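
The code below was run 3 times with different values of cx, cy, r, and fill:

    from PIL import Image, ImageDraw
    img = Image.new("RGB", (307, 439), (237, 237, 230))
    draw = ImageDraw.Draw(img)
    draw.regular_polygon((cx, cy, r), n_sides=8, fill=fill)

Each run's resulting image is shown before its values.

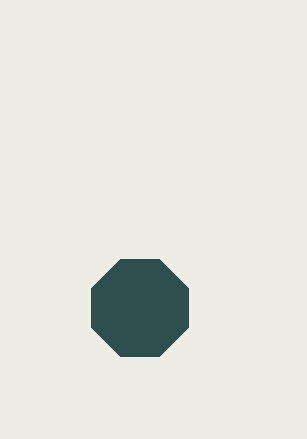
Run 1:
cx = 140
cy = 308
r = 52
fill = 'darkslategray'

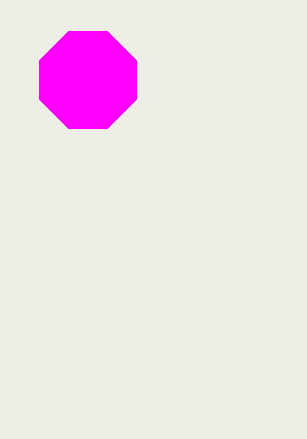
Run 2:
cx = 88; cy = 80; r = 52; fill = 'magenta'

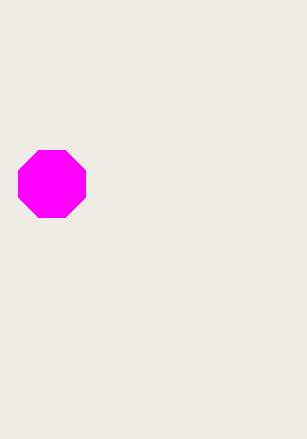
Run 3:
cx = 52
cy = 184
r = 36
fill = 'magenta'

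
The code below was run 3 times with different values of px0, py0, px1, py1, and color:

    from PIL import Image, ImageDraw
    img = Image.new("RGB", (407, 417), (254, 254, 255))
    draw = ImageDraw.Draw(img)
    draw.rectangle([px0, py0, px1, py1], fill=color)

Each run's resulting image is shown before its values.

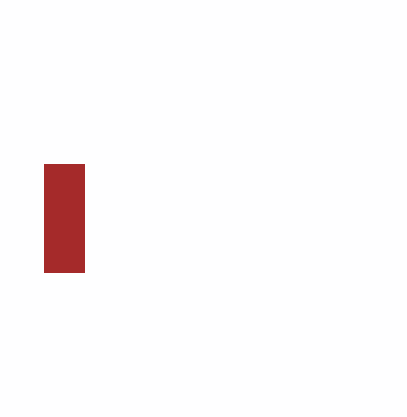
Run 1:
px0 = 44; py0 = 164; px1 = 84; py1 = 272; color = 'brown'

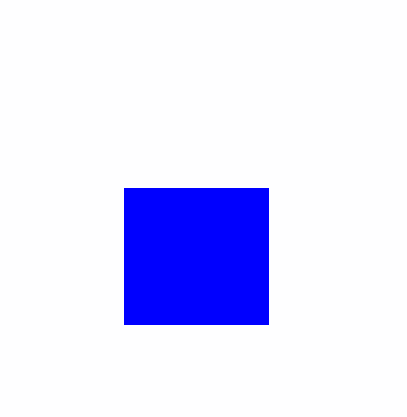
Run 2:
px0 = 124; py0 = 188; px1 = 268; py1 = 324; color = 'blue'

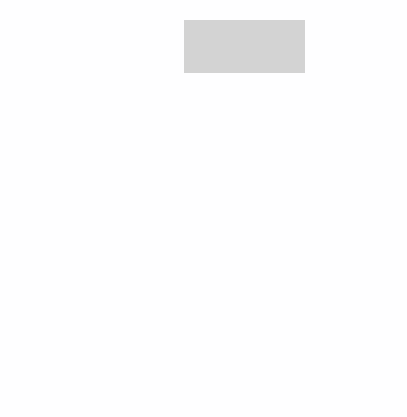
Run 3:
px0 = 184, py0 = 20, px1 = 304, py1 = 72, color = 'lightgray'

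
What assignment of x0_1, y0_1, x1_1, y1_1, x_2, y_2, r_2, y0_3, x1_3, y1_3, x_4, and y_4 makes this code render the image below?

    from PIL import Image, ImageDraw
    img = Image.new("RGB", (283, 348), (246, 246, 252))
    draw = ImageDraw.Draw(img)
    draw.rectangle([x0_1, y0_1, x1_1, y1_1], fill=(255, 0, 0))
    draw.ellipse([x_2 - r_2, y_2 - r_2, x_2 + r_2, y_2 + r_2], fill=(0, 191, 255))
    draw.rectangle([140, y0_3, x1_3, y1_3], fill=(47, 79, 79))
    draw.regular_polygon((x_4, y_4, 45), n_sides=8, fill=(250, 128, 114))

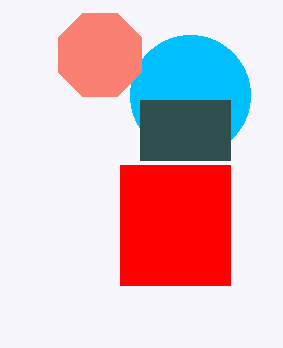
x0_1 = 120
y0_1 = 165
x1_1 = 230
y1_1 = 285
x_2 = 190
y_2 = 95
r_2 = 60
y0_3 = 100
x1_3 = 230
y1_3 = 160
x_4 = 100
y_4 = 55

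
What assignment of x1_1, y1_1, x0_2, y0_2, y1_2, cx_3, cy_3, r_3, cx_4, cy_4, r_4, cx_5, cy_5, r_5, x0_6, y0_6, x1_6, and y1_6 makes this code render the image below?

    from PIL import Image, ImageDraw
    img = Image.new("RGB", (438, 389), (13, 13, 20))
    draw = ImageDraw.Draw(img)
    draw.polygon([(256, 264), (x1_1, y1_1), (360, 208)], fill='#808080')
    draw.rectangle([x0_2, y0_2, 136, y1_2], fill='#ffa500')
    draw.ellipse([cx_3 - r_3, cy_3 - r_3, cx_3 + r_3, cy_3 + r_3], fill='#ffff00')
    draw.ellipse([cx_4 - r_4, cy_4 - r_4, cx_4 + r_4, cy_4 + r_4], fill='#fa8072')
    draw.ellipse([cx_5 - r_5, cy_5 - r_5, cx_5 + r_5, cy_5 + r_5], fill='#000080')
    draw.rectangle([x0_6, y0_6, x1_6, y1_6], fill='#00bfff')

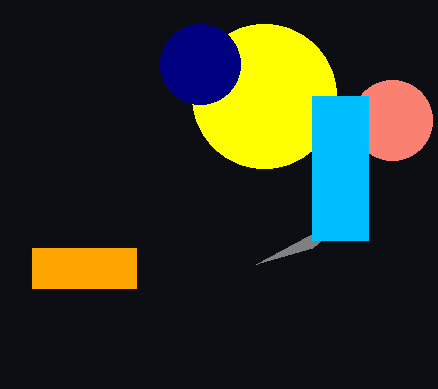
x1_1 = 312
y1_1 = 248
x0_2 = 32
y0_2 = 248
y1_2 = 288
cx_3 = 264
cy_3 = 96
r_3 = 72
cx_4 = 392
cy_4 = 120
r_4 = 40
cx_5 = 200
cy_5 = 64
r_5 = 40
x0_6 = 312
y0_6 = 96
x1_6 = 368
y1_6 = 240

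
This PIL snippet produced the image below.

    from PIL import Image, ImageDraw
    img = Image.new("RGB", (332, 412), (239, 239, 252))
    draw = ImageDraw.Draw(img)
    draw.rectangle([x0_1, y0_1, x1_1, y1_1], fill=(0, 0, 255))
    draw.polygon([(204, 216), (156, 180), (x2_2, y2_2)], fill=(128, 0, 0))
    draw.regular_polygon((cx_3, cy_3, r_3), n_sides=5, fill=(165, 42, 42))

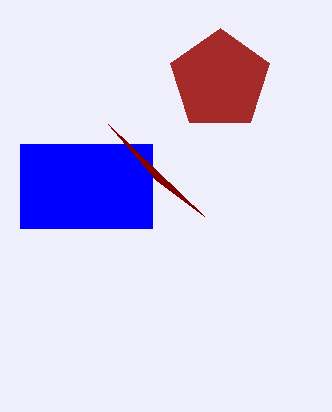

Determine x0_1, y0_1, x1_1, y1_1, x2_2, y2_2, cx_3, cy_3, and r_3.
x0_1 = 20; y0_1 = 144; x1_1 = 152; y1_1 = 228; x2_2 = 108; y2_2 = 124; cx_3 = 220; cy_3 = 80; r_3 = 52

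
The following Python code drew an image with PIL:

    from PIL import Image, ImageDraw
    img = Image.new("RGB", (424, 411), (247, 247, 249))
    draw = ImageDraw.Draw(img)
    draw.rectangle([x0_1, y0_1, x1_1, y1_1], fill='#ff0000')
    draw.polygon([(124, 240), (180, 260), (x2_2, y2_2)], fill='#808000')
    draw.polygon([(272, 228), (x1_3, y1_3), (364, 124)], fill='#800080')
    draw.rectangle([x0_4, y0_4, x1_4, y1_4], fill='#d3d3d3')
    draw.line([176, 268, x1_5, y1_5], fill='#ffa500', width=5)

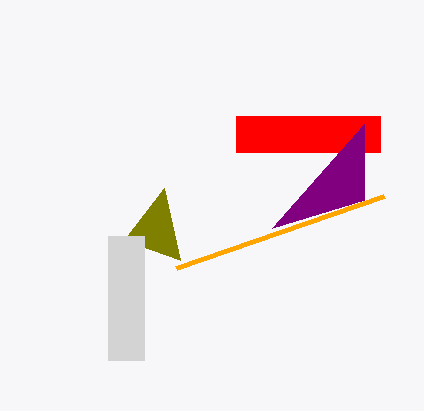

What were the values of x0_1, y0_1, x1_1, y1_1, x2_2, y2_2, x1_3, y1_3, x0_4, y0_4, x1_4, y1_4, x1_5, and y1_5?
x0_1 = 236
y0_1 = 116
x1_1 = 380
y1_1 = 152
x2_2 = 164
y2_2 = 188
x1_3 = 364
y1_3 = 200
x0_4 = 108
y0_4 = 236
x1_4 = 144
y1_4 = 360
x1_5 = 384
y1_5 = 196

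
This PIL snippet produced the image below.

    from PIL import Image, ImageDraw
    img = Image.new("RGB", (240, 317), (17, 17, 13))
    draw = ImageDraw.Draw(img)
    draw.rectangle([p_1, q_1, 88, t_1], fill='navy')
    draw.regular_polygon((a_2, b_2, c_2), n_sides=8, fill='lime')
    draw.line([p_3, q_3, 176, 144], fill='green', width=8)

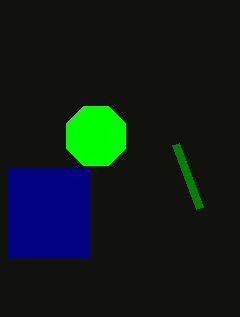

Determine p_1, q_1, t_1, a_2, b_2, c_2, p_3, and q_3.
p_1 = 8; q_1 = 168; t_1 = 256; a_2 = 96; b_2 = 136; c_2 = 32; p_3 = 200; q_3 = 208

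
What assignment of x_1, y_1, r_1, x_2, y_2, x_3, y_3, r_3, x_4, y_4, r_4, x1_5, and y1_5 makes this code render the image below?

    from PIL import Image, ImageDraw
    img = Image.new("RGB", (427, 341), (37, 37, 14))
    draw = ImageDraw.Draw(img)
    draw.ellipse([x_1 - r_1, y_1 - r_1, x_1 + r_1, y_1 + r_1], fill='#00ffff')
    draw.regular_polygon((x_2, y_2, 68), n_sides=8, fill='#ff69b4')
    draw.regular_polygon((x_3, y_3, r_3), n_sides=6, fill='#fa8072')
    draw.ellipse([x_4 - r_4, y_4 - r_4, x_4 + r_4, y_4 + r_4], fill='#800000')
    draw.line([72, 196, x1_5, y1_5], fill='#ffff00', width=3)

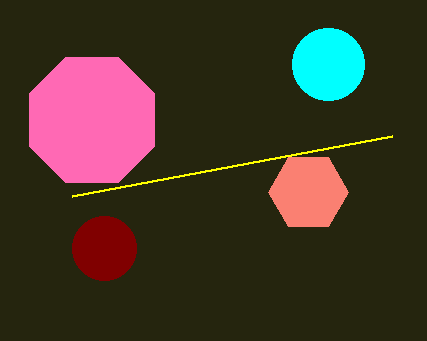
x_1 = 328
y_1 = 64
r_1 = 36
x_2 = 92
y_2 = 120
x_3 = 308
y_3 = 192
r_3 = 40
x_4 = 104
y_4 = 248
r_4 = 32
x1_5 = 392
y1_5 = 136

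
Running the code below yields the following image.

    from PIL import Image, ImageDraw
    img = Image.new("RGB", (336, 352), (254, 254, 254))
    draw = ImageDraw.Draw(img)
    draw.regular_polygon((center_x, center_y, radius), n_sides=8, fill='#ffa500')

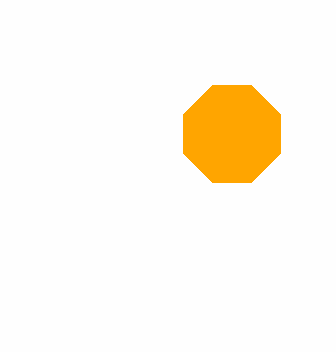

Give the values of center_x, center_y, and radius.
center_x = 232
center_y = 134
radius = 52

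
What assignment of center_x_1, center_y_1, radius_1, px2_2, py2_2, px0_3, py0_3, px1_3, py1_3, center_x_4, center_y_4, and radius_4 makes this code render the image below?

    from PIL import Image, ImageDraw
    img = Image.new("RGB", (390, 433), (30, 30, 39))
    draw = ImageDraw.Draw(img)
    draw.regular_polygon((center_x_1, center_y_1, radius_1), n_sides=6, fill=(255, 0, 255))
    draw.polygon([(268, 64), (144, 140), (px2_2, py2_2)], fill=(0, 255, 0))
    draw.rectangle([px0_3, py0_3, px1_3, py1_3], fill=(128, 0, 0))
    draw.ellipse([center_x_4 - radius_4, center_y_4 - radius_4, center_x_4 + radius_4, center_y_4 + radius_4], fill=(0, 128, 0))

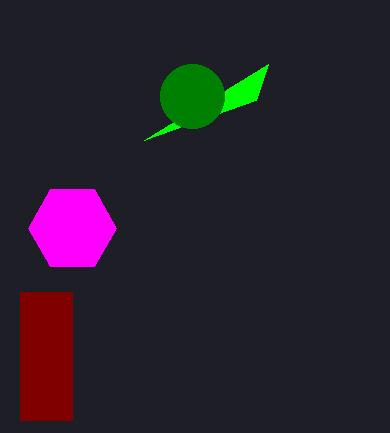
center_x_1 = 72
center_y_1 = 228
radius_1 = 44
px2_2 = 256
py2_2 = 100
px0_3 = 20
py0_3 = 292
px1_3 = 72
py1_3 = 420
center_x_4 = 192
center_y_4 = 96
radius_4 = 32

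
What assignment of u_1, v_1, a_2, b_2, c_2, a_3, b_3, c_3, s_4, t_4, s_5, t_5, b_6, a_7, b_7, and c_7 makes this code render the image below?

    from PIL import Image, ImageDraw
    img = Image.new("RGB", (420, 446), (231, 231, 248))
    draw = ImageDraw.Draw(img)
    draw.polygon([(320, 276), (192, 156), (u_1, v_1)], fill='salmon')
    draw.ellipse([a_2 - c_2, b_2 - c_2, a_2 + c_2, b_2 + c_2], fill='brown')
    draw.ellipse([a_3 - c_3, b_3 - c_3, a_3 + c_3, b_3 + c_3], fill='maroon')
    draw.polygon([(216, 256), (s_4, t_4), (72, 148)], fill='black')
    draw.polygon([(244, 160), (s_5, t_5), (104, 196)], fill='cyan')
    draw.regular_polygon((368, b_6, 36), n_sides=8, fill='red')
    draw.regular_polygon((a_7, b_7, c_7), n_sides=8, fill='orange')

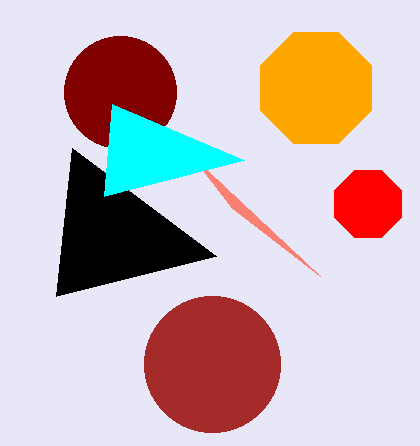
u_1 = 232; v_1 = 208; a_2 = 212; b_2 = 364; c_2 = 68; a_3 = 120; b_3 = 92; c_3 = 56; s_4 = 56; t_4 = 296; s_5 = 112; t_5 = 104; b_6 = 204; a_7 = 316; b_7 = 88; c_7 = 60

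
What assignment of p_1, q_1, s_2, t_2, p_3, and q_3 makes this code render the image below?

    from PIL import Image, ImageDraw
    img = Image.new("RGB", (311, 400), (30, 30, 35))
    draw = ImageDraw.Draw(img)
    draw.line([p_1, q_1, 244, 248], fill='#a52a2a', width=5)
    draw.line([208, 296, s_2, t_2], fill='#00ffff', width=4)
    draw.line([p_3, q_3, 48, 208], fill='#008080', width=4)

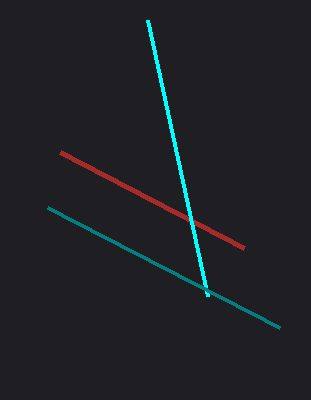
p_1 = 60; q_1 = 152; s_2 = 148; t_2 = 20; p_3 = 280; q_3 = 328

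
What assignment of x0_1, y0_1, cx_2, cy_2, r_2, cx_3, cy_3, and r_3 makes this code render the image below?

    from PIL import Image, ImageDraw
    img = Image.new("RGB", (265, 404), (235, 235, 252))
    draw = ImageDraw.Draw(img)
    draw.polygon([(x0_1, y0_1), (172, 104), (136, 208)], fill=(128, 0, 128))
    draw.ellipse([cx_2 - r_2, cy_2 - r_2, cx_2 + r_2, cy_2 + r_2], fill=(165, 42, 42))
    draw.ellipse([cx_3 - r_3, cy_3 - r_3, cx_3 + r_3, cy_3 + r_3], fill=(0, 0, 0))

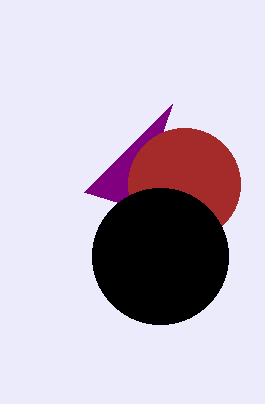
x0_1 = 84; y0_1 = 192; cx_2 = 184; cy_2 = 184; r_2 = 56; cx_3 = 160; cy_3 = 256; r_3 = 68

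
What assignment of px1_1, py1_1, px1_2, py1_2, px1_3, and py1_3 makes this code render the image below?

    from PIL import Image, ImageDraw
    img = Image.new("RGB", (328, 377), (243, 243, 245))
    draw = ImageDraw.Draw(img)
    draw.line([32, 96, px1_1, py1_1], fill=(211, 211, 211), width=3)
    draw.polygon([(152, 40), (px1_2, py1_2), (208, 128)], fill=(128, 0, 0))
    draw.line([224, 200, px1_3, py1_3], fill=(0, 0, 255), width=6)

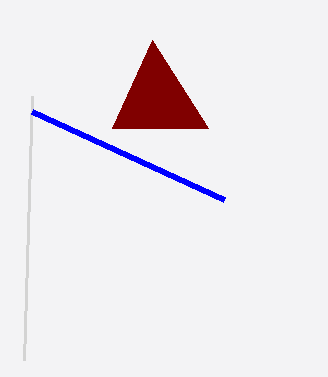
px1_1 = 24; py1_1 = 360; px1_2 = 112; py1_2 = 128; px1_3 = 32; py1_3 = 112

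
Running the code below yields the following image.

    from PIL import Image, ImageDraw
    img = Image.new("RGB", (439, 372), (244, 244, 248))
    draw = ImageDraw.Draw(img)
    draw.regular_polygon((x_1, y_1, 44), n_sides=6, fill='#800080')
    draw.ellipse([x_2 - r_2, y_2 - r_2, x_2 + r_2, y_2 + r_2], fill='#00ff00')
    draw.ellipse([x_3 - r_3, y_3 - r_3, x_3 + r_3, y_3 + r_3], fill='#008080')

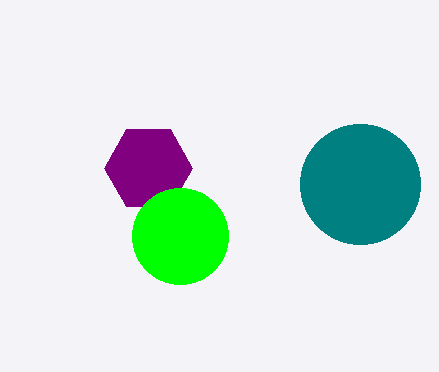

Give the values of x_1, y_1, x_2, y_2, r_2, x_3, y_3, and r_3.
x_1 = 148
y_1 = 168
x_2 = 180
y_2 = 236
r_2 = 48
x_3 = 360
y_3 = 184
r_3 = 60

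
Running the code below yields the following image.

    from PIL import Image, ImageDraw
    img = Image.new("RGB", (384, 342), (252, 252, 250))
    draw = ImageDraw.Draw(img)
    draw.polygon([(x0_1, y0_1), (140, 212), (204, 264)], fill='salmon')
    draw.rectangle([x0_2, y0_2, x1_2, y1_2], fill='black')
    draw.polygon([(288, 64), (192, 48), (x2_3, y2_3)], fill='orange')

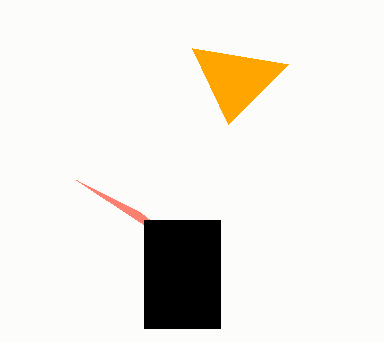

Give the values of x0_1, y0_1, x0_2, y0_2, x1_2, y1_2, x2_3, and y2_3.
x0_1 = 76
y0_1 = 180
x0_2 = 144
y0_2 = 220
x1_2 = 220
y1_2 = 328
x2_3 = 228
y2_3 = 124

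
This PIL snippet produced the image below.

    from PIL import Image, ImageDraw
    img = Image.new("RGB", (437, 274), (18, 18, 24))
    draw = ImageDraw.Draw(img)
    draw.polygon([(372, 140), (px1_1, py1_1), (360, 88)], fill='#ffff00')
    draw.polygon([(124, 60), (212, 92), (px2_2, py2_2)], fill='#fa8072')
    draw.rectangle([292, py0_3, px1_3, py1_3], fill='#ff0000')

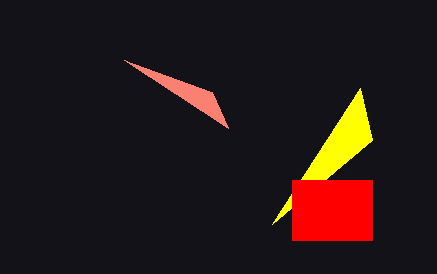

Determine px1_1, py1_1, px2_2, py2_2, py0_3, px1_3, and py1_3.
px1_1 = 272, py1_1 = 224, px2_2 = 228, py2_2 = 128, py0_3 = 180, px1_3 = 372, py1_3 = 240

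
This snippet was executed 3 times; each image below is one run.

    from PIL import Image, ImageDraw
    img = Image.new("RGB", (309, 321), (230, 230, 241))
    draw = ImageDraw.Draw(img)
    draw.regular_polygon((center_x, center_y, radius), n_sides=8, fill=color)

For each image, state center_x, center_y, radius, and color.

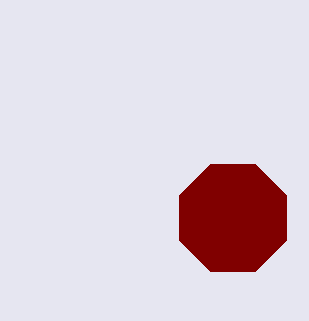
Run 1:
center_x = 233
center_y = 218
radius = 58
color = 'maroon'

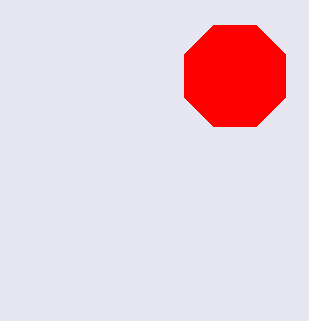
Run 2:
center_x = 235, center_y = 76, radius = 55, color = 'red'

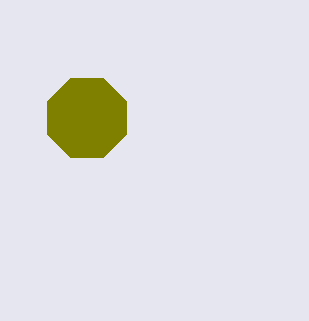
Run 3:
center_x = 87, center_y = 118, radius = 43, color = 'olive'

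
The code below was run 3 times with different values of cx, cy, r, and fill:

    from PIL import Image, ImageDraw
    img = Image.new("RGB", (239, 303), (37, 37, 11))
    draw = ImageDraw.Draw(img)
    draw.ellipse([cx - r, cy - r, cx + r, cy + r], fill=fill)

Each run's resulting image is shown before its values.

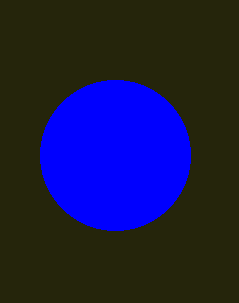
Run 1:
cx = 115; cy = 155; r = 75; fill = 'blue'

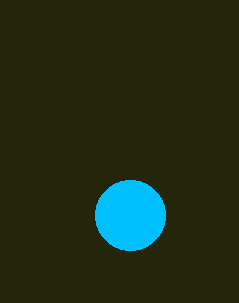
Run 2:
cx = 130; cy = 215; r = 35; fill = 'deepskyblue'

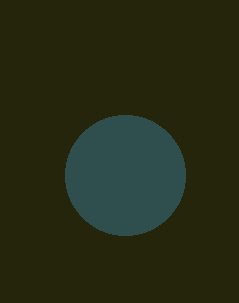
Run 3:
cx = 125; cy = 175; r = 60; fill = 'darkslategray'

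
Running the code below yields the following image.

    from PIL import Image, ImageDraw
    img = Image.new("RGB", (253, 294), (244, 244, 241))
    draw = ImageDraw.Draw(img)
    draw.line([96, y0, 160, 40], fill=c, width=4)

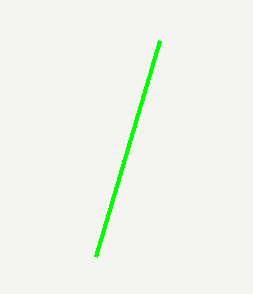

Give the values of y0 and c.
y0 = 256, c = 'lime'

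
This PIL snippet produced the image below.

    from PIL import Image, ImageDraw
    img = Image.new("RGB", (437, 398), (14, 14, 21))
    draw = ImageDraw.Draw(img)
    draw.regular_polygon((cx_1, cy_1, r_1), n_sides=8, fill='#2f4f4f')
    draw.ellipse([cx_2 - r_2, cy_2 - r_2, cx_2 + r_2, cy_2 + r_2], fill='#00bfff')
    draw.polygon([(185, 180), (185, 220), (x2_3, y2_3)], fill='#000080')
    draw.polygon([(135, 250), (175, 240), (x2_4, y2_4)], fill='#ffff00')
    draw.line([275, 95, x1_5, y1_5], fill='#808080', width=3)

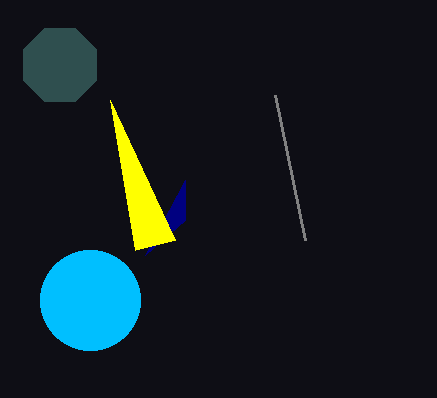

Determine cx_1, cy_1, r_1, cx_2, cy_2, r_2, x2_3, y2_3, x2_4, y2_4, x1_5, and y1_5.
cx_1 = 60, cy_1 = 65, r_1 = 40, cx_2 = 90, cy_2 = 300, r_2 = 50, x2_3 = 145, y2_3 = 255, x2_4 = 110, y2_4 = 100, x1_5 = 305, y1_5 = 240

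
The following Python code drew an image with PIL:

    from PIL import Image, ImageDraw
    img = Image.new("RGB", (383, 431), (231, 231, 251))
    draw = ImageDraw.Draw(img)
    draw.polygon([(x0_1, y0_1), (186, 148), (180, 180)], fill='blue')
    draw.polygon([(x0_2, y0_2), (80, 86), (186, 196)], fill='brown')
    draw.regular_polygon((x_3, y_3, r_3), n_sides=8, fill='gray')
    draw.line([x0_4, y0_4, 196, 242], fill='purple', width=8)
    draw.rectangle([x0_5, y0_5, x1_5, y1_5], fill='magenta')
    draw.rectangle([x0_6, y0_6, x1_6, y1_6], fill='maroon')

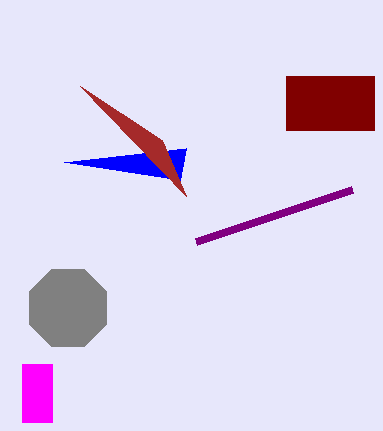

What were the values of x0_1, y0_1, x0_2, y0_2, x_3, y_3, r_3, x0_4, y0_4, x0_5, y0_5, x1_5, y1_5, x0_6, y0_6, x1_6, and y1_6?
x0_1 = 64
y0_1 = 162
x0_2 = 162
y0_2 = 140
x_3 = 68
y_3 = 308
r_3 = 42
x0_4 = 352
y0_4 = 190
x0_5 = 22
y0_5 = 364
x1_5 = 52
y1_5 = 422
x0_6 = 286
y0_6 = 76
x1_6 = 374
y1_6 = 130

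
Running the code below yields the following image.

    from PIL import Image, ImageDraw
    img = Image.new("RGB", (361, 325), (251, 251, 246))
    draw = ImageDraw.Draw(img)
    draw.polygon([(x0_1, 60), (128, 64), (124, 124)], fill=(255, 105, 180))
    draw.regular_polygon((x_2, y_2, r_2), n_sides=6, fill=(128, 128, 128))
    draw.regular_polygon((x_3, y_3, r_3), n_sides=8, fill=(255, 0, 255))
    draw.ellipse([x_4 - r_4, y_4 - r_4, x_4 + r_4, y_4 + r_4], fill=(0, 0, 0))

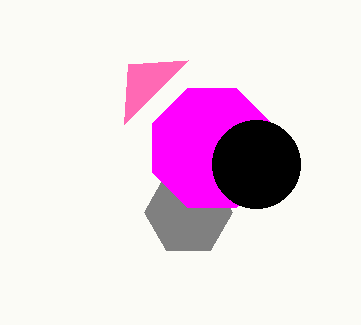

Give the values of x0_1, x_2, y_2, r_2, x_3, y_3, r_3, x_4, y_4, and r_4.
x0_1 = 188
x_2 = 188
y_2 = 212
r_2 = 44
x_3 = 212
y_3 = 148
r_3 = 64
x_4 = 256
y_4 = 164
r_4 = 44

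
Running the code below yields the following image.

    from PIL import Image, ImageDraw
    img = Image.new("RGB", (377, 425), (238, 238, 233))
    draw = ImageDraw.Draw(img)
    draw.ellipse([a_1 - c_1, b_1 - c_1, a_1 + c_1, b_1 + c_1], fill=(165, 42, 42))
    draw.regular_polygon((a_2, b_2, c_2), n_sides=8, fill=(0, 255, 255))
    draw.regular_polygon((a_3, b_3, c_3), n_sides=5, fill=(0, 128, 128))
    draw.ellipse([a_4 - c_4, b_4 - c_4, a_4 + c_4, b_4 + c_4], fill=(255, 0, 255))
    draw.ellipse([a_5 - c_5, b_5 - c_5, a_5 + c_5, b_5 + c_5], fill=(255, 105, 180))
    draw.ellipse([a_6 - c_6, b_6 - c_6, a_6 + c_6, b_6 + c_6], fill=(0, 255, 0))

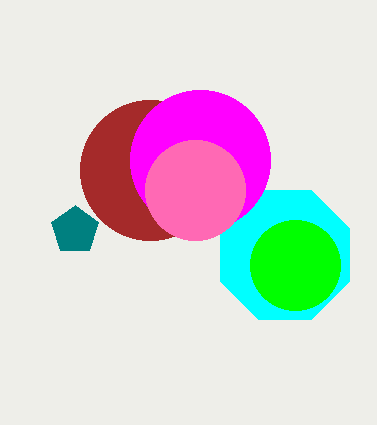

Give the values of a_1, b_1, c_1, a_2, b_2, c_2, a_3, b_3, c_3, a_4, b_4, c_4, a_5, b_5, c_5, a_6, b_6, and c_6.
a_1 = 150, b_1 = 170, c_1 = 70, a_2 = 285, b_2 = 255, c_2 = 70, a_3 = 75, b_3 = 230, c_3 = 25, a_4 = 200, b_4 = 160, c_4 = 70, a_5 = 195, b_5 = 190, c_5 = 50, a_6 = 295, b_6 = 265, c_6 = 45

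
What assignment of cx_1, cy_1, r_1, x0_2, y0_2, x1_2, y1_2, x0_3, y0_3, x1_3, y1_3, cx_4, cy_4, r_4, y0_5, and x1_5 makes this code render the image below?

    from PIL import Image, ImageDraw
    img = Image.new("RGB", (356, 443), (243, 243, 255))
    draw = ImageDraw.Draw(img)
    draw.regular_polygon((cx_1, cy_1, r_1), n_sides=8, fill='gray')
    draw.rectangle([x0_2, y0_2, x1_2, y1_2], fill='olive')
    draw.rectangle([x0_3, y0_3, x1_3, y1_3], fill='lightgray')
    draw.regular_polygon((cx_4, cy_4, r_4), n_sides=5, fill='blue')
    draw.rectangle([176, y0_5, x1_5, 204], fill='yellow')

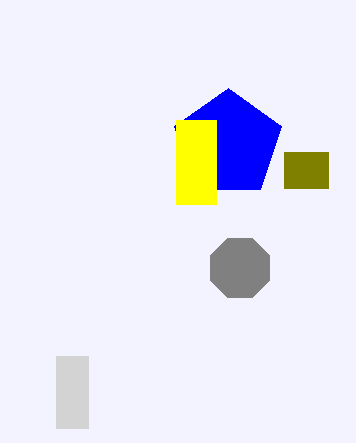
cx_1 = 240; cy_1 = 268; r_1 = 32; x0_2 = 284; y0_2 = 152; x1_2 = 328; y1_2 = 188; x0_3 = 56; y0_3 = 356; x1_3 = 88; y1_3 = 428; cx_4 = 228; cy_4 = 144; r_4 = 56; y0_5 = 120; x1_5 = 216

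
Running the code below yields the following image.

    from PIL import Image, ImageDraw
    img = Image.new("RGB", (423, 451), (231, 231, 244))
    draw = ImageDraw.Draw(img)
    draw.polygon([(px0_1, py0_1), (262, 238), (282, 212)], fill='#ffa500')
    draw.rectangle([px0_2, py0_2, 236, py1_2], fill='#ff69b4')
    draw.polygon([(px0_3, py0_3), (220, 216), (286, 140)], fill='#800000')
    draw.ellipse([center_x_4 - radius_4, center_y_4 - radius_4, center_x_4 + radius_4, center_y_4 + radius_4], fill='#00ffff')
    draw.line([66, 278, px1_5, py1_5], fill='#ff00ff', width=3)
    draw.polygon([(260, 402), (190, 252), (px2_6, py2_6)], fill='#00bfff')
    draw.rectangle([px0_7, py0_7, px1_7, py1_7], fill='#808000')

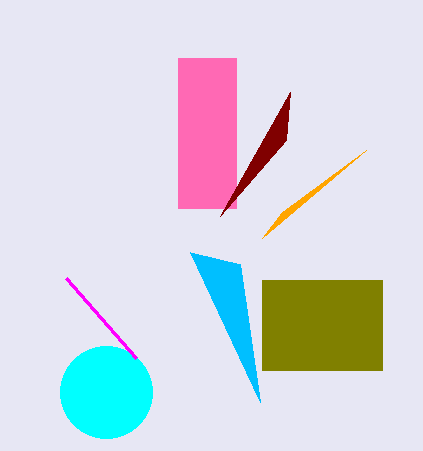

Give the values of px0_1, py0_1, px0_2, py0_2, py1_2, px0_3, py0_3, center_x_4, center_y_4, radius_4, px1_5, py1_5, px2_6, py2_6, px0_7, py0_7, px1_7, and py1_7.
px0_1 = 366, py0_1 = 150, px0_2 = 178, py0_2 = 58, py1_2 = 208, px0_3 = 290, py0_3 = 92, center_x_4 = 106, center_y_4 = 392, radius_4 = 46, px1_5 = 136, py1_5 = 358, px2_6 = 240, py2_6 = 264, px0_7 = 262, py0_7 = 280, px1_7 = 382, py1_7 = 370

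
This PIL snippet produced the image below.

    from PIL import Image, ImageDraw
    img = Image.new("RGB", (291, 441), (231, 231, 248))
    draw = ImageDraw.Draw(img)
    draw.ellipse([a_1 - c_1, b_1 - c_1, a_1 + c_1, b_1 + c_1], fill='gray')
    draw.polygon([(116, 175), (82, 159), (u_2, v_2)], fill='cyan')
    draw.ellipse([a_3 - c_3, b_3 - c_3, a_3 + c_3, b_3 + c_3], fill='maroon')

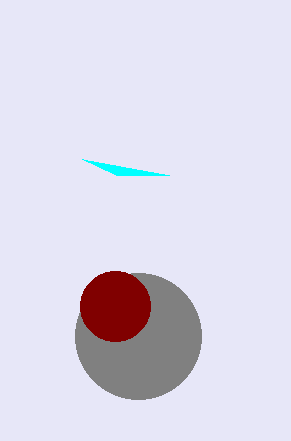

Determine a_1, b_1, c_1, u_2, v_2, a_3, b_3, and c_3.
a_1 = 138, b_1 = 336, c_1 = 63, u_2 = 169, v_2 = 175, a_3 = 115, b_3 = 306, c_3 = 35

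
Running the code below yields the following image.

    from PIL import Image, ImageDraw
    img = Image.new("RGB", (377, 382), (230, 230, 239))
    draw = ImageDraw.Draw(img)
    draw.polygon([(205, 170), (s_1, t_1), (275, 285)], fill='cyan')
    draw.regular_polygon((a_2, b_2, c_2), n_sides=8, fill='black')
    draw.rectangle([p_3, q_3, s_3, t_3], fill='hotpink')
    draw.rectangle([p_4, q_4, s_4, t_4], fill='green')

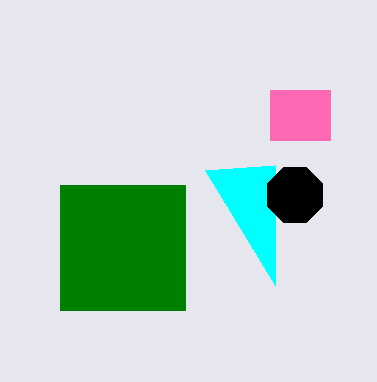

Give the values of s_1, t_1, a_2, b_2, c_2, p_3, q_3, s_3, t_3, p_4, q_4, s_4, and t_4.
s_1 = 275; t_1 = 165; a_2 = 295; b_2 = 195; c_2 = 30; p_3 = 270; q_3 = 90; s_3 = 330; t_3 = 140; p_4 = 60; q_4 = 185; s_4 = 185; t_4 = 310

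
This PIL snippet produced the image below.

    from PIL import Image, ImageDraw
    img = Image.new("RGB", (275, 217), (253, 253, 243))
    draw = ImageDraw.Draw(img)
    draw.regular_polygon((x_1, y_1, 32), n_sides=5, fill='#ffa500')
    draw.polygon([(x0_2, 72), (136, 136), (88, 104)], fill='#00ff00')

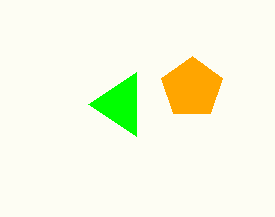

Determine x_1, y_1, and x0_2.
x_1 = 192, y_1 = 88, x0_2 = 136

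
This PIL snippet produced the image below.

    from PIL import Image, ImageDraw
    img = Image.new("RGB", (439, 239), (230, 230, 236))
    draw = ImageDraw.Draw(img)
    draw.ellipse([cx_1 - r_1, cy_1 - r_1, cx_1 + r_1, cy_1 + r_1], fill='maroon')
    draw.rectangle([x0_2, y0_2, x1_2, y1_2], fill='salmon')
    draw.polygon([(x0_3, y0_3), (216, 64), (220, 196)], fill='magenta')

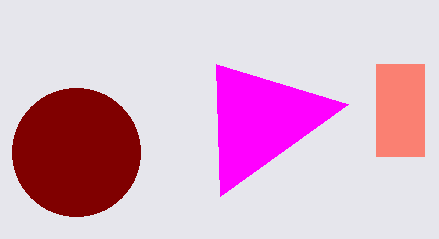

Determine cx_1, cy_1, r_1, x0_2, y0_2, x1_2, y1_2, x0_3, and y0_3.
cx_1 = 76, cy_1 = 152, r_1 = 64, x0_2 = 376, y0_2 = 64, x1_2 = 424, y1_2 = 156, x0_3 = 348, y0_3 = 104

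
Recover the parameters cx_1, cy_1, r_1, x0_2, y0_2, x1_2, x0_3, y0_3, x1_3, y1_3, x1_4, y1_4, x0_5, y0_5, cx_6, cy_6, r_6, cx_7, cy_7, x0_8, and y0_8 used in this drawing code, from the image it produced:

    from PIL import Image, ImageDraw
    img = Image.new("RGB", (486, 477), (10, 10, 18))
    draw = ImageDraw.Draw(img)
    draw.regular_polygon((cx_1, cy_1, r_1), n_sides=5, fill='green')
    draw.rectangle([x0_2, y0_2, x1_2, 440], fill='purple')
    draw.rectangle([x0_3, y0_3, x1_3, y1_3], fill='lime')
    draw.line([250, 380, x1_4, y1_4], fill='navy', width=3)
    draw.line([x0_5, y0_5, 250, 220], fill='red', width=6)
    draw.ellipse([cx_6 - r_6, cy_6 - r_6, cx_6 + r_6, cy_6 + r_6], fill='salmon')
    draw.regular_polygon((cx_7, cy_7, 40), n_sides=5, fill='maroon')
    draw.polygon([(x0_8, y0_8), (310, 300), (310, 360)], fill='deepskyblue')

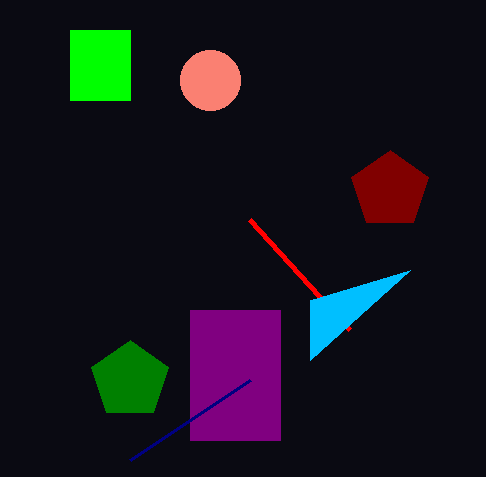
cx_1 = 130
cy_1 = 380
r_1 = 40
x0_2 = 190
y0_2 = 310
x1_2 = 280
x0_3 = 70
y0_3 = 30
x1_3 = 130
y1_3 = 100
x1_4 = 130
y1_4 = 460
x0_5 = 350
y0_5 = 330
cx_6 = 210
cy_6 = 80
r_6 = 30
cx_7 = 390
cy_7 = 190
x0_8 = 410
y0_8 = 270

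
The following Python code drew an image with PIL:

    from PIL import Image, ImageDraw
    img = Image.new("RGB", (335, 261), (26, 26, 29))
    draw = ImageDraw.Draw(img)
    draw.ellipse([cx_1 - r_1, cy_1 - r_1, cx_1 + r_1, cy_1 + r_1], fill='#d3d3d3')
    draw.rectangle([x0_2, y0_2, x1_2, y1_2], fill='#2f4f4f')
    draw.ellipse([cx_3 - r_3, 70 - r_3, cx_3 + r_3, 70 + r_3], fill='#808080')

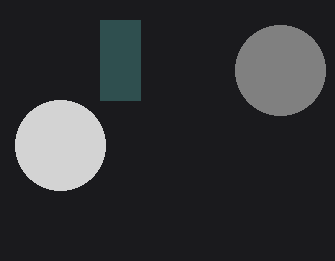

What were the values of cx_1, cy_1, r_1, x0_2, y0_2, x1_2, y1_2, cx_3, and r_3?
cx_1 = 60
cy_1 = 145
r_1 = 45
x0_2 = 100
y0_2 = 20
x1_2 = 140
y1_2 = 100
cx_3 = 280
r_3 = 45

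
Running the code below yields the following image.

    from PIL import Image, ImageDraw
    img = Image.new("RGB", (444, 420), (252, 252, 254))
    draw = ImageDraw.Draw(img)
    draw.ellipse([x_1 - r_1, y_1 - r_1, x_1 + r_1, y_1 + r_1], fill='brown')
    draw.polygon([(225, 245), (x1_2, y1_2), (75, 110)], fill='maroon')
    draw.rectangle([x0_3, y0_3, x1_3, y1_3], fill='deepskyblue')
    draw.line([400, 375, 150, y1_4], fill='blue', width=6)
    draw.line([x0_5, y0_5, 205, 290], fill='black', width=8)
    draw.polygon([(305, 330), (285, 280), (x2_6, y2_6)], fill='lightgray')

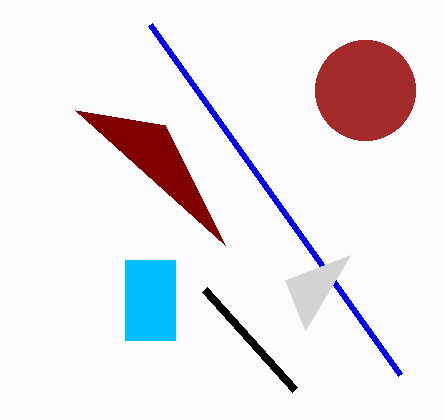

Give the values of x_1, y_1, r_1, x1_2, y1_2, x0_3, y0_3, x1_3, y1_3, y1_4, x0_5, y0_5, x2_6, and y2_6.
x_1 = 365, y_1 = 90, r_1 = 50, x1_2 = 165, y1_2 = 125, x0_3 = 125, y0_3 = 260, x1_3 = 175, y1_3 = 340, y1_4 = 25, x0_5 = 295, y0_5 = 390, x2_6 = 350, y2_6 = 255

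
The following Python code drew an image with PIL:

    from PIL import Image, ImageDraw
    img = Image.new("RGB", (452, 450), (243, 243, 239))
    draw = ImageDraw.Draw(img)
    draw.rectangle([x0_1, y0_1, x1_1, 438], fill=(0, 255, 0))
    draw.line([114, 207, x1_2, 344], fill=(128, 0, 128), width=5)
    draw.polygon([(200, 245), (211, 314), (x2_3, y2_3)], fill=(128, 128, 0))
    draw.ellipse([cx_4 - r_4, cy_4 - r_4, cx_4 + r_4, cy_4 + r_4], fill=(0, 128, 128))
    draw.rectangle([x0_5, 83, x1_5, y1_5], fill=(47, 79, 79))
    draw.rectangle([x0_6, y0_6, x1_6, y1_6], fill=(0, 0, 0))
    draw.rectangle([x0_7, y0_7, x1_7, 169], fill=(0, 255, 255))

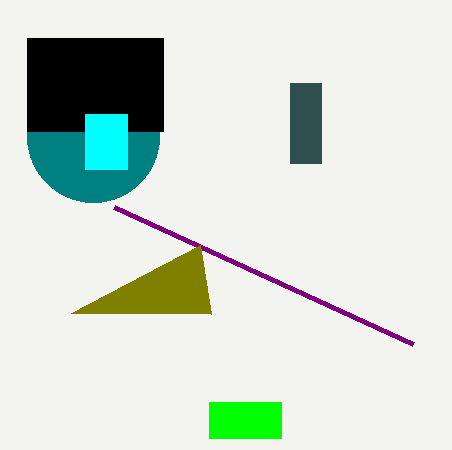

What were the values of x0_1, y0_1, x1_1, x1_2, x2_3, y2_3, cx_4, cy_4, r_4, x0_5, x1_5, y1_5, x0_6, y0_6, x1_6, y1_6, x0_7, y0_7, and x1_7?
x0_1 = 209, y0_1 = 402, x1_1 = 281, x1_2 = 413, x2_3 = 71, y2_3 = 313, cx_4 = 93, cy_4 = 136, r_4 = 66, x0_5 = 290, x1_5 = 321, y1_5 = 163, x0_6 = 27, y0_6 = 38, x1_6 = 163, y1_6 = 131, x0_7 = 85, y0_7 = 114, x1_7 = 127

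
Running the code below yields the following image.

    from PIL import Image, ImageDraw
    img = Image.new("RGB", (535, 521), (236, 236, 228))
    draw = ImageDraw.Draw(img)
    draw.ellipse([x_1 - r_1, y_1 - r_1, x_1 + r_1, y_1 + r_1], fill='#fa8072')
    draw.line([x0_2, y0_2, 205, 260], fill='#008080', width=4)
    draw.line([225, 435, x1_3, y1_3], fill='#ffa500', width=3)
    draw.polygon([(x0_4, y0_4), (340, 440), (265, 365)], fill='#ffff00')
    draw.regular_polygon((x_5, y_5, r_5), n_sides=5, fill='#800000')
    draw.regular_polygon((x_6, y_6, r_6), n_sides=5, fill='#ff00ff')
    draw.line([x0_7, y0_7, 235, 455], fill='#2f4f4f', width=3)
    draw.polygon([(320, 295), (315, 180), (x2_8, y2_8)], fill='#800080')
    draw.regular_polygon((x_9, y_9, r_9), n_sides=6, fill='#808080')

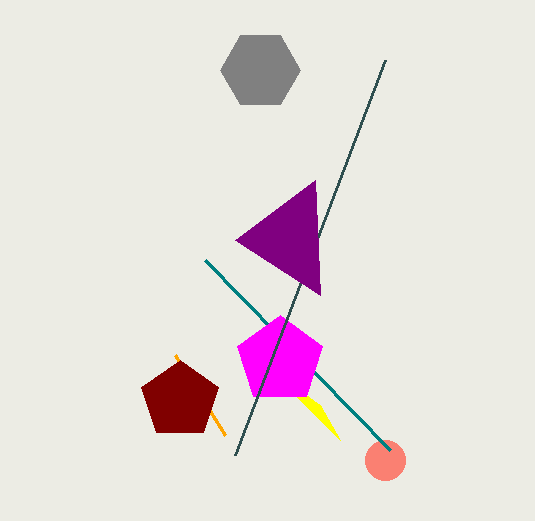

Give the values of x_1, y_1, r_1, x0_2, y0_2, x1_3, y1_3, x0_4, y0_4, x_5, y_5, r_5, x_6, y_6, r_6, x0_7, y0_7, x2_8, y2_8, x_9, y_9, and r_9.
x_1 = 385; y_1 = 460; r_1 = 20; x0_2 = 390; y0_2 = 450; x1_3 = 175; y1_3 = 355; x0_4 = 320; y0_4 = 405; x_5 = 180; y_5 = 400; r_5 = 40; x_6 = 280; y_6 = 360; r_6 = 45; x0_7 = 385; y0_7 = 60; x2_8 = 235; y2_8 = 240; x_9 = 260; y_9 = 70; r_9 = 40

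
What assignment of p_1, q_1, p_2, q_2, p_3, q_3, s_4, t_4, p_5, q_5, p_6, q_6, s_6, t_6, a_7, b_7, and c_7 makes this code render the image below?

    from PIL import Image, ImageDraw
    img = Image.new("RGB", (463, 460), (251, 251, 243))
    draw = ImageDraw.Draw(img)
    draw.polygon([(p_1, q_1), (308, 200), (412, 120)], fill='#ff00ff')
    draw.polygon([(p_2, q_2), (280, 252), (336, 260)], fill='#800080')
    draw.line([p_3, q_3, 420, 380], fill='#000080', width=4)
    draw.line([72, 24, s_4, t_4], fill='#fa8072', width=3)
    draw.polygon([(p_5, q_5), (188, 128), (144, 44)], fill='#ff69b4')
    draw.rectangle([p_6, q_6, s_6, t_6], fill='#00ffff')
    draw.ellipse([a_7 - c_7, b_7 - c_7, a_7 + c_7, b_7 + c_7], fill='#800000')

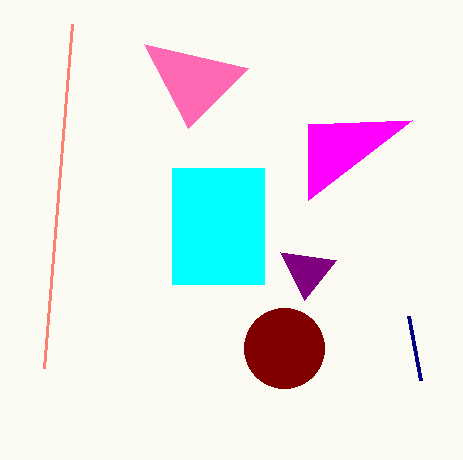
p_1 = 308; q_1 = 124; p_2 = 304; q_2 = 300; p_3 = 408; q_3 = 316; s_4 = 44; t_4 = 368; p_5 = 248; q_5 = 68; p_6 = 172; q_6 = 168; s_6 = 264; t_6 = 284; a_7 = 284; b_7 = 348; c_7 = 40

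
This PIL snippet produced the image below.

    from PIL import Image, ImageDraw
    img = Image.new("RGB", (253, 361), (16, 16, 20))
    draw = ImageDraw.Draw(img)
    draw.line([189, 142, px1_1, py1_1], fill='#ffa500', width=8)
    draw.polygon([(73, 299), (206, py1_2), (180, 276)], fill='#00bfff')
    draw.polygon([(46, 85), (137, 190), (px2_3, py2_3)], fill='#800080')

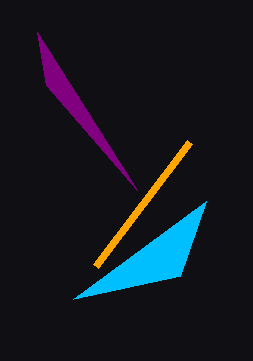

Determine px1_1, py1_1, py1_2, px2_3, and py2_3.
px1_1 = 95; py1_1 = 266; py1_2 = 201; px2_3 = 37; py2_3 = 32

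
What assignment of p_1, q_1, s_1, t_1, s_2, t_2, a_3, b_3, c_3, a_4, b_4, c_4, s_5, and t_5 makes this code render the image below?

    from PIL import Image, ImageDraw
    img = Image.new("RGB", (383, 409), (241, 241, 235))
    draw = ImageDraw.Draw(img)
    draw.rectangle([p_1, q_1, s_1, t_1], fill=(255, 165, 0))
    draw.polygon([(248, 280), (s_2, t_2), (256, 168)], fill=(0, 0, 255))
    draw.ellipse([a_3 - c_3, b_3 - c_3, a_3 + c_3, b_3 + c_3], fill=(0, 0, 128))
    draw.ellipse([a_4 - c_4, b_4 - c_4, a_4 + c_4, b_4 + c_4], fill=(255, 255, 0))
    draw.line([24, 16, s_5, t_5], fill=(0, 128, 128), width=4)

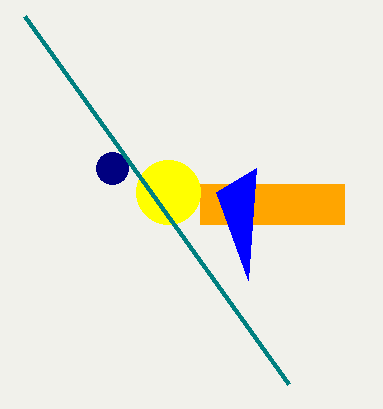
p_1 = 200
q_1 = 184
s_1 = 344
t_1 = 224
s_2 = 216
t_2 = 192
a_3 = 112
b_3 = 168
c_3 = 16
a_4 = 168
b_4 = 192
c_4 = 32
s_5 = 288
t_5 = 384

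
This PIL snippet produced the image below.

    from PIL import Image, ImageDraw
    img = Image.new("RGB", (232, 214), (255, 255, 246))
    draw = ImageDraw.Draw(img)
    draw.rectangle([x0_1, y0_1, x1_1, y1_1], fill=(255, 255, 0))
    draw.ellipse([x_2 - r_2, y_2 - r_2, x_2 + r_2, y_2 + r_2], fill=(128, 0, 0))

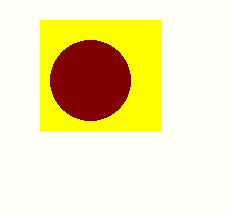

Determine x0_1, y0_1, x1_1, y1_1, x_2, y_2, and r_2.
x0_1 = 40, y0_1 = 20, x1_1 = 160, y1_1 = 130, x_2 = 90, y_2 = 80, r_2 = 40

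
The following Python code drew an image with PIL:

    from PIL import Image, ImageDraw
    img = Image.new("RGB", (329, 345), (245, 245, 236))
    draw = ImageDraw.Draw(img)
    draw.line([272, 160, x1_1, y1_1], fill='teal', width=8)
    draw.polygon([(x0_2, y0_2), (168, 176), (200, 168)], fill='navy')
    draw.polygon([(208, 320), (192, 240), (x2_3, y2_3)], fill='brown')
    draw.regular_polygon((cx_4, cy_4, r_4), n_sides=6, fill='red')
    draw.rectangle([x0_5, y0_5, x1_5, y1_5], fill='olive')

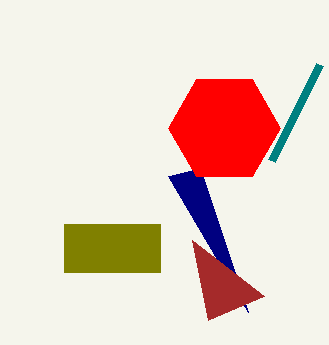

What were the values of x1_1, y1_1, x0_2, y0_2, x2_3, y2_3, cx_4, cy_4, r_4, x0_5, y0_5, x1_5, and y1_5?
x1_1 = 320; y1_1 = 64; x0_2 = 248; y0_2 = 312; x2_3 = 264; y2_3 = 296; cx_4 = 224; cy_4 = 128; r_4 = 56; x0_5 = 64; y0_5 = 224; x1_5 = 160; y1_5 = 272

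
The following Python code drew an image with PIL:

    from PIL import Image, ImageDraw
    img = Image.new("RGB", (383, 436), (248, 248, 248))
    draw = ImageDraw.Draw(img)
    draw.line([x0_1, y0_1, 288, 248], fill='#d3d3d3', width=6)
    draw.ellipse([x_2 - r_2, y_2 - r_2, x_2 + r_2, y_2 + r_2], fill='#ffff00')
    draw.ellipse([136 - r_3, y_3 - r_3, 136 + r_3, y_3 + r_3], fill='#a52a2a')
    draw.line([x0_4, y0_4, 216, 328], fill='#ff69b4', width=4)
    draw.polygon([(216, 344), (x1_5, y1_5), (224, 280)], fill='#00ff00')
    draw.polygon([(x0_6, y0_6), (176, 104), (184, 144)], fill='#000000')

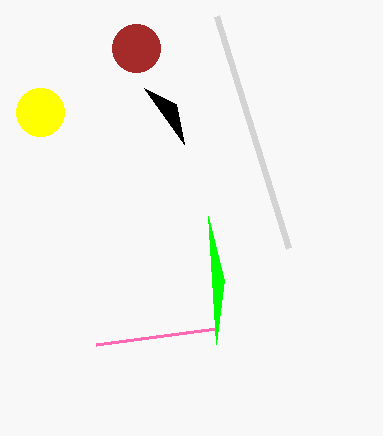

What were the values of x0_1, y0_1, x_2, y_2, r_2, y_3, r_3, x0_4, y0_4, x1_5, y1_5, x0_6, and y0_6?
x0_1 = 216, y0_1 = 16, x_2 = 40, y_2 = 112, r_2 = 24, y_3 = 48, r_3 = 24, x0_4 = 96, y0_4 = 344, x1_5 = 208, y1_5 = 216, x0_6 = 144, y0_6 = 88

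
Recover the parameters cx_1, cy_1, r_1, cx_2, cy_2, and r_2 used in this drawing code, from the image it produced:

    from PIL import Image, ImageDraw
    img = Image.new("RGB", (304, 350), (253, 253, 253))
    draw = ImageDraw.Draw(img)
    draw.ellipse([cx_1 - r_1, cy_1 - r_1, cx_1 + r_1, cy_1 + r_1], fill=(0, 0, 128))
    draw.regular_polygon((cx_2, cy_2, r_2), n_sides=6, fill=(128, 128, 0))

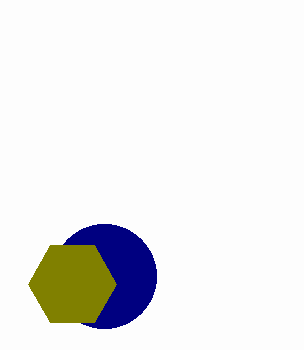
cx_1 = 104, cy_1 = 276, r_1 = 52, cx_2 = 72, cy_2 = 284, r_2 = 44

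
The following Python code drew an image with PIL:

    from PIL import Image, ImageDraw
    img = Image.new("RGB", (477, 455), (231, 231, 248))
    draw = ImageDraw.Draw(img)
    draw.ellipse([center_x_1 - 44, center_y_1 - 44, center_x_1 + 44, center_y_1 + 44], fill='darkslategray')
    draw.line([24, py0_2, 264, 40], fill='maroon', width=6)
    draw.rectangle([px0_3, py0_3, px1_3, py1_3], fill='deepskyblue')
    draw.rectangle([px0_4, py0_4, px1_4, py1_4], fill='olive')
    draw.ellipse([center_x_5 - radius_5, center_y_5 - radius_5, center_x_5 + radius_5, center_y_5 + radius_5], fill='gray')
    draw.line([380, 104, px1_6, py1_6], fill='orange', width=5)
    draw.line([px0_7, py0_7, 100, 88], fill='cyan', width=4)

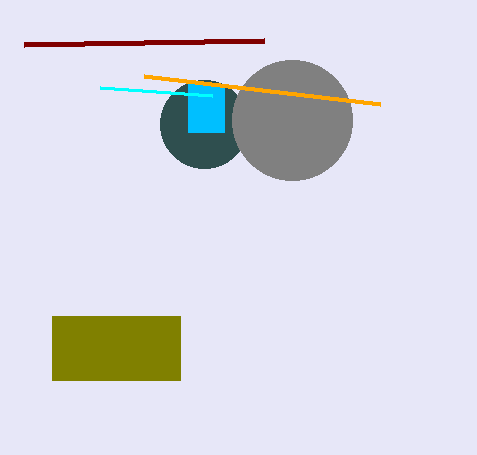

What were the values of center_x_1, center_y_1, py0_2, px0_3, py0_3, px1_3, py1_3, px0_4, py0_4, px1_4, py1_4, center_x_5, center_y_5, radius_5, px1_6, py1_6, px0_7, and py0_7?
center_x_1 = 204
center_y_1 = 124
py0_2 = 44
px0_3 = 188
py0_3 = 84
px1_3 = 224
py1_3 = 132
px0_4 = 52
py0_4 = 316
px1_4 = 180
py1_4 = 380
center_x_5 = 292
center_y_5 = 120
radius_5 = 60
px1_6 = 144
py1_6 = 76
px0_7 = 212
py0_7 = 96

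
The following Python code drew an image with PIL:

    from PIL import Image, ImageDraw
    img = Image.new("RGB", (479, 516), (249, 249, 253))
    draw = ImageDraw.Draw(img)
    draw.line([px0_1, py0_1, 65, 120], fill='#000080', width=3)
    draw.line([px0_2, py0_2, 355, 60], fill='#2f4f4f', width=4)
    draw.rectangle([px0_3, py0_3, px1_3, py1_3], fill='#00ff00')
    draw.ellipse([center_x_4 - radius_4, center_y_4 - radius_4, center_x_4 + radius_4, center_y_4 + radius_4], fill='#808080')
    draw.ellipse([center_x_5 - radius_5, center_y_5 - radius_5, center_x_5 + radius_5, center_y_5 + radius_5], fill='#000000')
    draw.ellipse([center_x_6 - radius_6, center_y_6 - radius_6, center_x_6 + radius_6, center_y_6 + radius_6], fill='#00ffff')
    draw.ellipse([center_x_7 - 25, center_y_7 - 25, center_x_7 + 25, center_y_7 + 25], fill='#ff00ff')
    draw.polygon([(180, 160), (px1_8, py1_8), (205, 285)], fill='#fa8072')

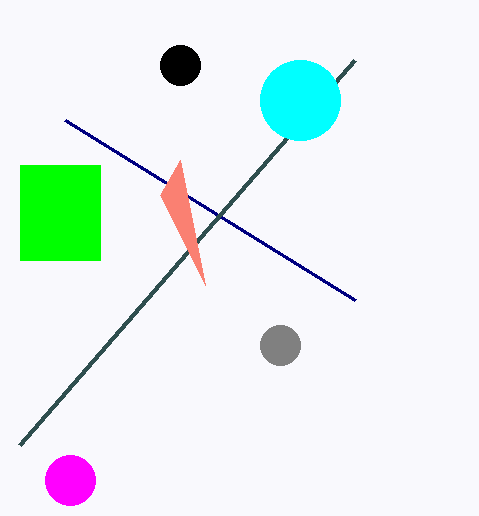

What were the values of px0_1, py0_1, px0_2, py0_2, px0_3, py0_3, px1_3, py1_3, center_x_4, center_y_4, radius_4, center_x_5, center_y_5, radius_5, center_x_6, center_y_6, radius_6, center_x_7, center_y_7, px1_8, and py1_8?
px0_1 = 355, py0_1 = 300, px0_2 = 20, py0_2 = 445, px0_3 = 20, py0_3 = 165, px1_3 = 100, py1_3 = 260, center_x_4 = 280, center_y_4 = 345, radius_4 = 20, center_x_5 = 180, center_y_5 = 65, radius_5 = 20, center_x_6 = 300, center_y_6 = 100, radius_6 = 40, center_x_7 = 70, center_y_7 = 480, px1_8 = 160, py1_8 = 195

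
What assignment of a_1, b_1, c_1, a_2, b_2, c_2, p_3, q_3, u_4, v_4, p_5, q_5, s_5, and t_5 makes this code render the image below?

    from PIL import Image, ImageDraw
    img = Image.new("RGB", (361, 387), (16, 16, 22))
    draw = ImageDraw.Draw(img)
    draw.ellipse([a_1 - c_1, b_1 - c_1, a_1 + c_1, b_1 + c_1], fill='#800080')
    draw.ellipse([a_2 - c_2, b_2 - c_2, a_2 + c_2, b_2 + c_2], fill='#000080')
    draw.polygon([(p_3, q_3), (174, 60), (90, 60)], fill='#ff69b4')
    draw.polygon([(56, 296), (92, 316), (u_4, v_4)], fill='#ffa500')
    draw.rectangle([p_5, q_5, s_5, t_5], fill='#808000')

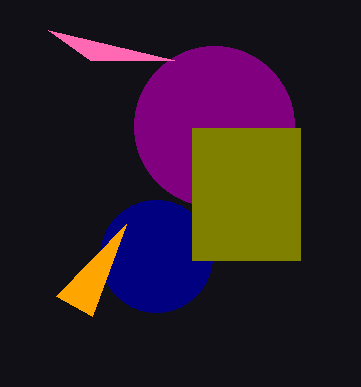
a_1 = 214, b_1 = 126, c_1 = 80, a_2 = 156, b_2 = 256, c_2 = 56, p_3 = 48, q_3 = 30, u_4 = 126, v_4 = 224, p_5 = 192, q_5 = 128, s_5 = 300, t_5 = 260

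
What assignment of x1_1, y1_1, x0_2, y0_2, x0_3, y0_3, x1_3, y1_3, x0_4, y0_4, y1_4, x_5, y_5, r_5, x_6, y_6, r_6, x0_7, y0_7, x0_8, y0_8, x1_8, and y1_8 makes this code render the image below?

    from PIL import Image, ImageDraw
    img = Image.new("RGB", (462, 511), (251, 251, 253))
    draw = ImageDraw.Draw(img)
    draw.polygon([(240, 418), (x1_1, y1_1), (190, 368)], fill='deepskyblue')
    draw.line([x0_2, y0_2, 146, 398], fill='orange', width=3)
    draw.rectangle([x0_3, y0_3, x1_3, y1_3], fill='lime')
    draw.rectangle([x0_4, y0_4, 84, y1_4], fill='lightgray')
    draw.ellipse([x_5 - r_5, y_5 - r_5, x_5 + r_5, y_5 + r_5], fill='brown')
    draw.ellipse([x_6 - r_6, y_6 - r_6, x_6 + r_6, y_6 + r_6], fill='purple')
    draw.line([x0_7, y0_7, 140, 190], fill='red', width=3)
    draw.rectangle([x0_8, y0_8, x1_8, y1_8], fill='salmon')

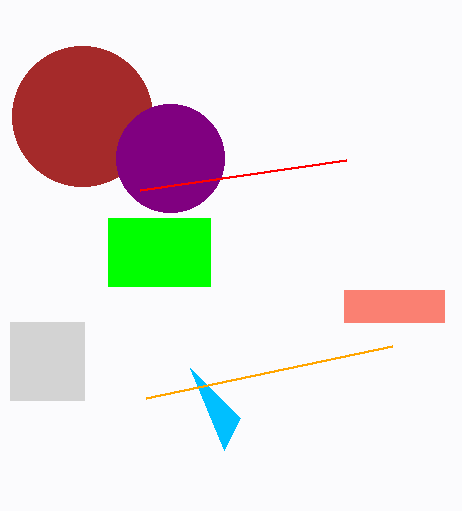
x1_1 = 224, y1_1 = 450, x0_2 = 392, y0_2 = 346, x0_3 = 108, y0_3 = 218, x1_3 = 210, y1_3 = 286, x0_4 = 10, y0_4 = 322, y1_4 = 400, x_5 = 82, y_5 = 116, r_5 = 70, x_6 = 170, y_6 = 158, r_6 = 54, x0_7 = 346, y0_7 = 160, x0_8 = 344, y0_8 = 290, x1_8 = 444, y1_8 = 322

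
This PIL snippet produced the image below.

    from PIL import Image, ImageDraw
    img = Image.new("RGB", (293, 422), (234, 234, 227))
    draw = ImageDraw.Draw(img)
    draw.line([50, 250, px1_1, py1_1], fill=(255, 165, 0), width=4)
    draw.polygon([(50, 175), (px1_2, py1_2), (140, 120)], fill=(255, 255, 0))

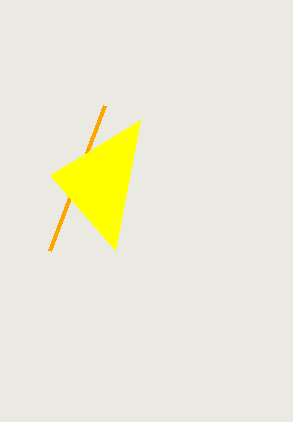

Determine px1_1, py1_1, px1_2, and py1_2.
px1_1 = 105
py1_1 = 105
px1_2 = 115
py1_2 = 250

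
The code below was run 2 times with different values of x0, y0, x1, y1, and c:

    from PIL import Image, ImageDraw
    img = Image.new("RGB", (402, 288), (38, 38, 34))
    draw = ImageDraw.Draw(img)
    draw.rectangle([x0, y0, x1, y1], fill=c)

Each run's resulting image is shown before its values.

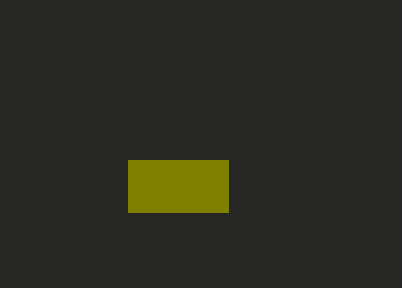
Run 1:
x0 = 128
y0 = 160
x1 = 228
y1 = 212
c = 'olive'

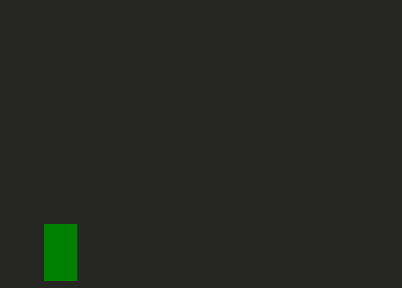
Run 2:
x0 = 44, y0 = 224, x1 = 76, y1 = 280, c = 'green'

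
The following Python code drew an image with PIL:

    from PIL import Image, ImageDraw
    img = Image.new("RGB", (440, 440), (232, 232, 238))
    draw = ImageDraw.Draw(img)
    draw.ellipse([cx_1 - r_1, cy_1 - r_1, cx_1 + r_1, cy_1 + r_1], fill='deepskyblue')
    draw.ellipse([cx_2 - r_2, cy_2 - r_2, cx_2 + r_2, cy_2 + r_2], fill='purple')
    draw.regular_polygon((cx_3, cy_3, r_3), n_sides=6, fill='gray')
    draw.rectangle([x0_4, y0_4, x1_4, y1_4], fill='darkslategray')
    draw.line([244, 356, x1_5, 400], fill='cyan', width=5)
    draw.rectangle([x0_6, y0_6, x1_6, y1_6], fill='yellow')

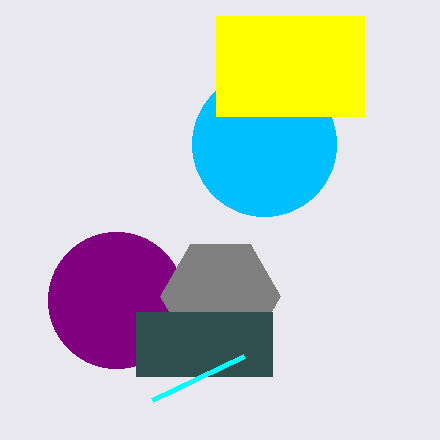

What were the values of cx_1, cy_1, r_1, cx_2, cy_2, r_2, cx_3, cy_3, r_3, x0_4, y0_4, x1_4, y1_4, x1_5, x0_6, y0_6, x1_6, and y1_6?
cx_1 = 264
cy_1 = 144
r_1 = 72
cx_2 = 116
cy_2 = 300
r_2 = 68
cx_3 = 220
cy_3 = 296
r_3 = 60
x0_4 = 136
y0_4 = 312
x1_4 = 272
y1_4 = 376
x1_5 = 152
x0_6 = 216
y0_6 = 16
x1_6 = 364
y1_6 = 116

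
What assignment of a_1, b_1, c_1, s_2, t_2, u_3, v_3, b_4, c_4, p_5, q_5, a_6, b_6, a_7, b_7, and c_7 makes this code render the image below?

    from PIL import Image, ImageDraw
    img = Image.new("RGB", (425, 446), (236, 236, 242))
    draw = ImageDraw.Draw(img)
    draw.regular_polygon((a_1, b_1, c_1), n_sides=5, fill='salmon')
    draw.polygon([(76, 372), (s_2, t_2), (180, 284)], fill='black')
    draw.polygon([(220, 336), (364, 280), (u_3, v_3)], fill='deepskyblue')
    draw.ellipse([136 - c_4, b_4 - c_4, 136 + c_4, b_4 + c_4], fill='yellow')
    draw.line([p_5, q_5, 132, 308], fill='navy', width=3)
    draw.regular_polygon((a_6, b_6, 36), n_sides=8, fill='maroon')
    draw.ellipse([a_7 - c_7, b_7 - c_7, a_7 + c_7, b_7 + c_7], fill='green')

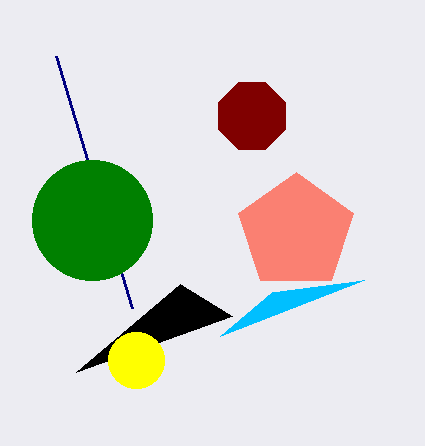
a_1 = 296
b_1 = 232
c_1 = 60
s_2 = 232
t_2 = 316
u_3 = 272
v_3 = 292
b_4 = 360
c_4 = 28
p_5 = 56
q_5 = 56
a_6 = 252
b_6 = 116
a_7 = 92
b_7 = 220
c_7 = 60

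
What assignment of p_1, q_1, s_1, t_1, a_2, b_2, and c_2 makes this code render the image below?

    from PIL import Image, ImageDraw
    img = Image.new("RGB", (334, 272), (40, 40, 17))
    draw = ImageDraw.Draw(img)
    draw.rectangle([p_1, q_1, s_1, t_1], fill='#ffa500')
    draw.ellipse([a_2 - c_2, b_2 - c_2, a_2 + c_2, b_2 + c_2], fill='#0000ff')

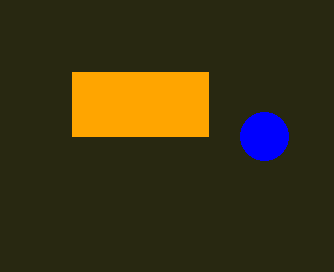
p_1 = 72
q_1 = 72
s_1 = 208
t_1 = 136
a_2 = 264
b_2 = 136
c_2 = 24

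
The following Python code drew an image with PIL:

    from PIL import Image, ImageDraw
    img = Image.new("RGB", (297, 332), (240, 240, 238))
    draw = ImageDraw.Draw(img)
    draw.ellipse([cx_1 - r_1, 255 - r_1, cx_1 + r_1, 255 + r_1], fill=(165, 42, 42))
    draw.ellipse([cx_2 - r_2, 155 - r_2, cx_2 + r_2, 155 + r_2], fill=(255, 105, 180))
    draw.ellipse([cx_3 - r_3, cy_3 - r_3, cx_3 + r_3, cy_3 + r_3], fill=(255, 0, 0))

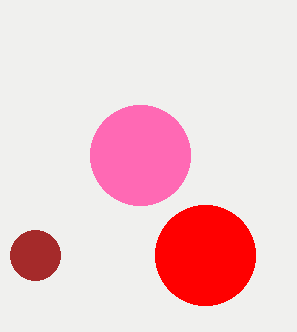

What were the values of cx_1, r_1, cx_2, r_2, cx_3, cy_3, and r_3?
cx_1 = 35
r_1 = 25
cx_2 = 140
r_2 = 50
cx_3 = 205
cy_3 = 255
r_3 = 50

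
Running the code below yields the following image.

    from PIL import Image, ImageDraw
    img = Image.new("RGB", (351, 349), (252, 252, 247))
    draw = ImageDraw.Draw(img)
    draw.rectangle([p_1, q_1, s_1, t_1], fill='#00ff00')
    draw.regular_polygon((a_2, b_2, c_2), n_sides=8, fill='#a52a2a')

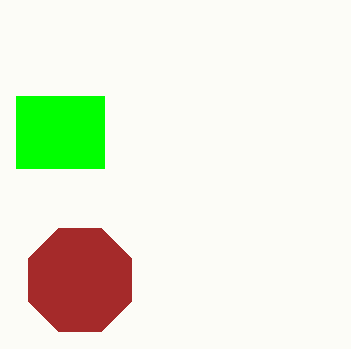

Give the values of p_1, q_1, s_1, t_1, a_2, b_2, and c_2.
p_1 = 16, q_1 = 96, s_1 = 104, t_1 = 168, a_2 = 80, b_2 = 280, c_2 = 56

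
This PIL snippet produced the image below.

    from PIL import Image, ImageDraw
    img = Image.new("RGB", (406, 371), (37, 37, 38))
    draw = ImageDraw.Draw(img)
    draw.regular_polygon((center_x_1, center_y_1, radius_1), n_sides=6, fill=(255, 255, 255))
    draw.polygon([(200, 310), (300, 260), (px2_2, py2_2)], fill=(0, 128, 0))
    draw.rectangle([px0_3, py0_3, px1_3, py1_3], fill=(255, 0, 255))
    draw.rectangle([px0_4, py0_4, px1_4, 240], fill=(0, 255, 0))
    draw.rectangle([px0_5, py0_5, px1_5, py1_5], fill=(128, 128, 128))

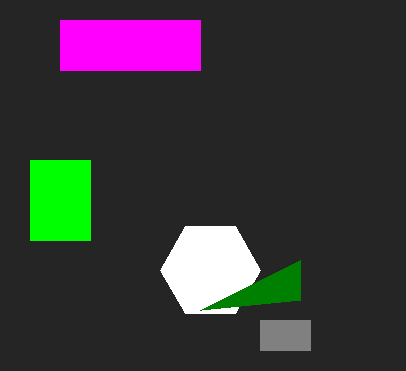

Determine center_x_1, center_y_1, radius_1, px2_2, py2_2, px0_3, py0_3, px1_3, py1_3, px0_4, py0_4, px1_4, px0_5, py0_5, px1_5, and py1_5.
center_x_1 = 210; center_y_1 = 270; radius_1 = 50; px2_2 = 300; py2_2 = 300; px0_3 = 60; py0_3 = 20; px1_3 = 200; py1_3 = 70; px0_4 = 30; py0_4 = 160; px1_4 = 90; px0_5 = 260; py0_5 = 320; px1_5 = 310; py1_5 = 350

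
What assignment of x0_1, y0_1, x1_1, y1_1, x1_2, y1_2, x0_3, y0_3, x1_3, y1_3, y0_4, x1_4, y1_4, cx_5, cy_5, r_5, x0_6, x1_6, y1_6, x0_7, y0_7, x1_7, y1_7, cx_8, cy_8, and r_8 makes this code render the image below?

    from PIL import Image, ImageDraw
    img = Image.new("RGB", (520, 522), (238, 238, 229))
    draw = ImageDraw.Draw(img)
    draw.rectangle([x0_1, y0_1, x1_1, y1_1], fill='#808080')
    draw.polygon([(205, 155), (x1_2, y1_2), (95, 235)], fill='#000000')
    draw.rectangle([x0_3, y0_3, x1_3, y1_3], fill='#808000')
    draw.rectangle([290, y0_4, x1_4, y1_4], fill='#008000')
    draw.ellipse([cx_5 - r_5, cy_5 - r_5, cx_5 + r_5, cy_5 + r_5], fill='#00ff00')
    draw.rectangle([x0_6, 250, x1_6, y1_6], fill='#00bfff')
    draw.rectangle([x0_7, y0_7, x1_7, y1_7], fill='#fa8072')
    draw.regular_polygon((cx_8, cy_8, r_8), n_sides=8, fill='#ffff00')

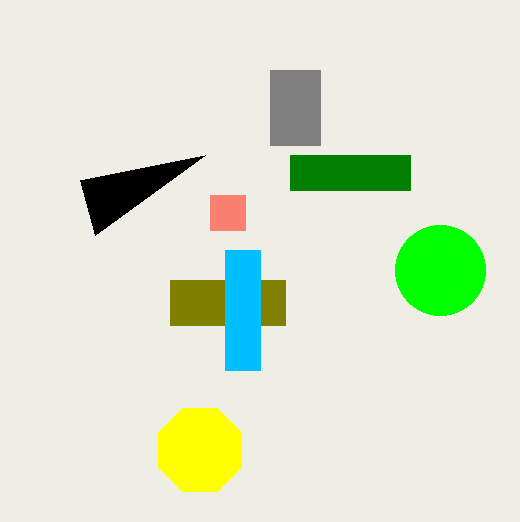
x0_1 = 270; y0_1 = 70; x1_1 = 320; y1_1 = 145; x1_2 = 80; y1_2 = 180; x0_3 = 170; y0_3 = 280; x1_3 = 285; y1_3 = 325; y0_4 = 155; x1_4 = 410; y1_4 = 190; cx_5 = 440; cy_5 = 270; r_5 = 45; x0_6 = 225; x1_6 = 260; y1_6 = 370; x0_7 = 210; y0_7 = 195; x1_7 = 245; y1_7 = 230; cx_8 = 200; cy_8 = 450; r_8 = 45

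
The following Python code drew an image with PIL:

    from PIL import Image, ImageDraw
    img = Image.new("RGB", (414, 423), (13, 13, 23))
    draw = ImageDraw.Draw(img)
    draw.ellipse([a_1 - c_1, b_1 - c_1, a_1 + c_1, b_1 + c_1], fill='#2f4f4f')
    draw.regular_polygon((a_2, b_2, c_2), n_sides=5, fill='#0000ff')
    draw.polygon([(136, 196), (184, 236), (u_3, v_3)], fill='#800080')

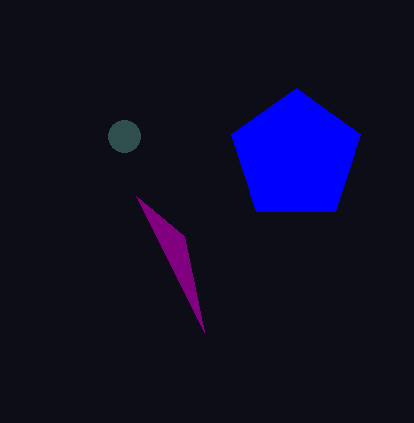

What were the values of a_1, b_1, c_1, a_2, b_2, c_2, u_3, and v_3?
a_1 = 124; b_1 = 136; c_1 = 16; a_2 = 296; b_2 = 156; c_2 = 68; u_3 = 204; v_3 = 332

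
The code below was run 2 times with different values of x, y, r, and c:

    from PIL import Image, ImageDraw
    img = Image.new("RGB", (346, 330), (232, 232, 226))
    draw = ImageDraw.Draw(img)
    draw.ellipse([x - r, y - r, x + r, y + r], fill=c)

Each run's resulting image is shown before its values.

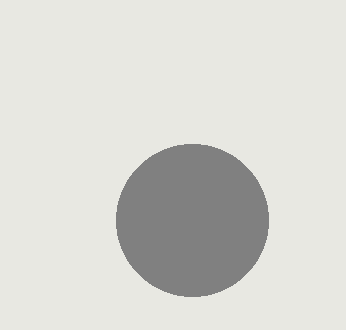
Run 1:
x = 192, y = 220, r = 76, c = 'gray'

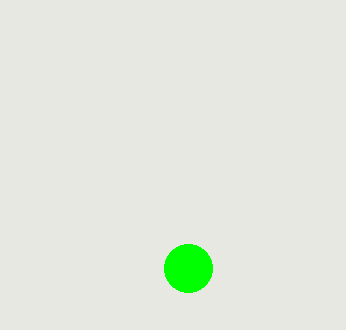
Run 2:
x = 188
y = 268
r = 24
c = 'lime'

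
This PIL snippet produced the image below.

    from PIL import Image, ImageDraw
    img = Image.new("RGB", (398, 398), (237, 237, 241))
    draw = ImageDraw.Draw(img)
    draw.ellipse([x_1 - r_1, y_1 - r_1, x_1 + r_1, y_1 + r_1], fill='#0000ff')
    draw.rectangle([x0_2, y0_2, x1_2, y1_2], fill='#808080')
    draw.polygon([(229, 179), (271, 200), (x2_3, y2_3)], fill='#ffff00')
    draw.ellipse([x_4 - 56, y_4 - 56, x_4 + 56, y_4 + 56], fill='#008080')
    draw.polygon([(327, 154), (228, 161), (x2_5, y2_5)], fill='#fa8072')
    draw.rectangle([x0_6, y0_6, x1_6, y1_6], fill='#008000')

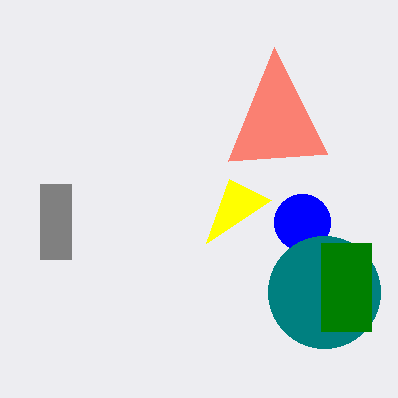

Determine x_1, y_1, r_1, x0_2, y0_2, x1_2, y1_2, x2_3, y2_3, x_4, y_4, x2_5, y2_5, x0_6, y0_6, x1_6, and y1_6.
x_1 = 302, y_1 = 222, r_1 = 28, x0_2 = 40, y0_2 = 184, x1_2 = 71, y1_2 = 259, x2_3 = 206, y2_3 = 243, x_4 = 324, y_4 = 292, x2_5 = 274, y2_5 = 47, x0_6 = 321, y0_6 = 243, x1_6 = 371, y1_6 = 331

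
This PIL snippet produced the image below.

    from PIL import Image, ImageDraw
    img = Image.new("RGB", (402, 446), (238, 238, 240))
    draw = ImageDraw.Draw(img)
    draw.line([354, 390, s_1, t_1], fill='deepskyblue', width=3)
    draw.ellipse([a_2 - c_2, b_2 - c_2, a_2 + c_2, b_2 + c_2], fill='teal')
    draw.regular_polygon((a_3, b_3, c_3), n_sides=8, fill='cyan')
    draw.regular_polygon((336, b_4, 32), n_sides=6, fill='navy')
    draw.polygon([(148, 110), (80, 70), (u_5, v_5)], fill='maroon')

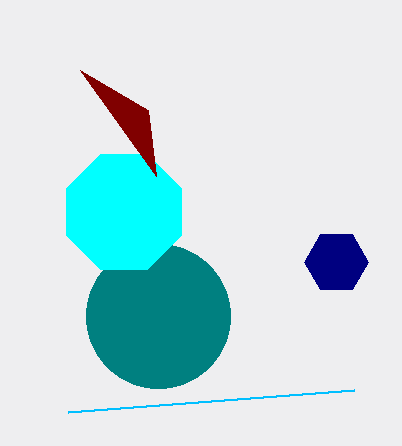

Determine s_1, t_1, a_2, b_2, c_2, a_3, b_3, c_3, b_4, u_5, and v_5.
s_1 = 68, t_1 = 412, a_2 = 158, b_2 = 316, c_2 = 72, a_3 = 124, b_3 = 212, c_3 = 62, b_4 = 262, u_5 = 156, v_5 = 176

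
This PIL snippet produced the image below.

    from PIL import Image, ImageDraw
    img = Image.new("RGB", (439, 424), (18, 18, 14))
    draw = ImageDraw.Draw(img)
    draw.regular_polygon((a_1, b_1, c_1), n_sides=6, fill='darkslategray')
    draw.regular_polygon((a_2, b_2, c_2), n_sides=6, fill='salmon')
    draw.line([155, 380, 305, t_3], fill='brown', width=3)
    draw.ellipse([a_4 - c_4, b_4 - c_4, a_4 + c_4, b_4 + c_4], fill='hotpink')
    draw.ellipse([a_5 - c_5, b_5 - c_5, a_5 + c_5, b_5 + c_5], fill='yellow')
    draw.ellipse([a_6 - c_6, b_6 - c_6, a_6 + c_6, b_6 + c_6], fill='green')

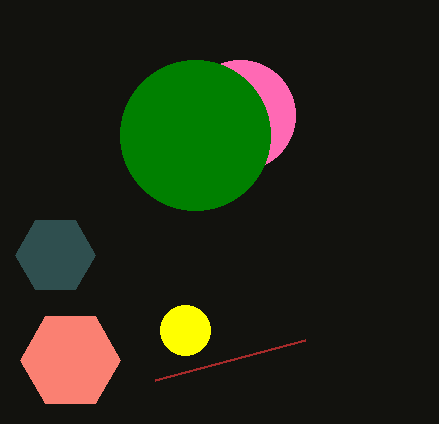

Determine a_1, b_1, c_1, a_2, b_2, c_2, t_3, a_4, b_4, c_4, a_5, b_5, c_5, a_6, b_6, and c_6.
a_1 = 55
b_1 = 255
c_1 = 40
a_2 = 70
b_2 = 360
c_2 = 50
t_3 = 340
a_4 = 240
b_4 = 115
c_4 = 55
a_5 = 185
b_5 = 330
c_5 = 25
a_6 = 195
b_6 = 135
c_6 = 75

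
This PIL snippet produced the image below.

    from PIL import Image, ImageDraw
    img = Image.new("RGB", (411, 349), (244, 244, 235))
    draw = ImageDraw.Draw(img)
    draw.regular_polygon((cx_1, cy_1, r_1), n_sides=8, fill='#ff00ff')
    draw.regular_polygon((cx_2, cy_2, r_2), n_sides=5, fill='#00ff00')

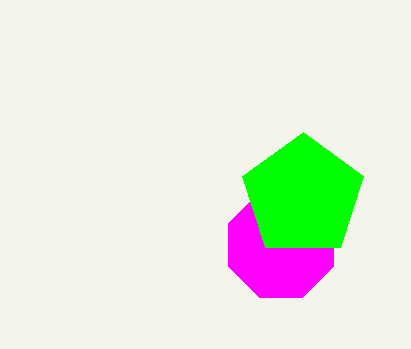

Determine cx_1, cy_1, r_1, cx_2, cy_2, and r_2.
cx_1 = 281, cy_1 = 245, r_1 = 57, cx_2 = 303, cy_2 = 196, r_2 = 64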